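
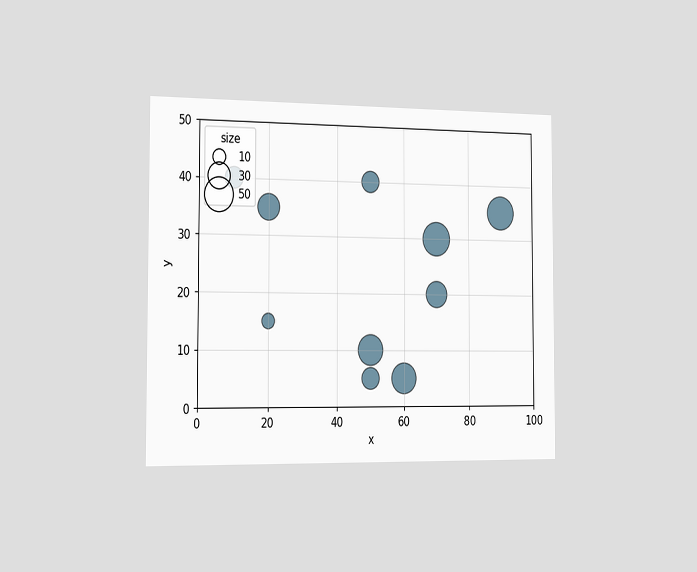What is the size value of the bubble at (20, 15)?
10

The chart is viewed slightly from the left. Matching the bubble at (20, 15) against the size legend gives 10.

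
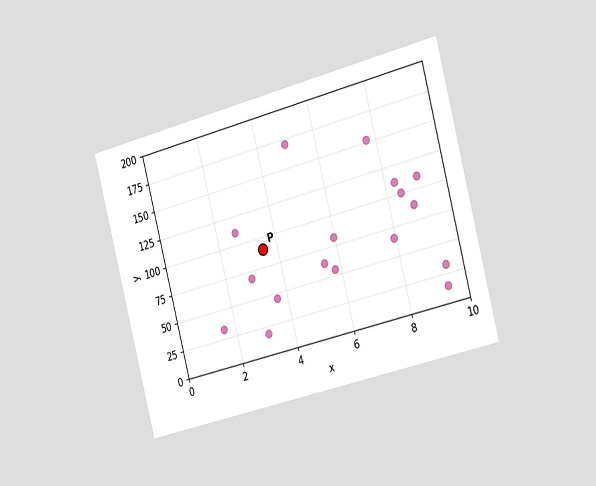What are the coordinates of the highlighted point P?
The chart is tilted about 14° counter-clockwise and viewed slightly from the right. Following the gridlines from P to each axis, P sits at (3.5, 90).

(3.5, 90)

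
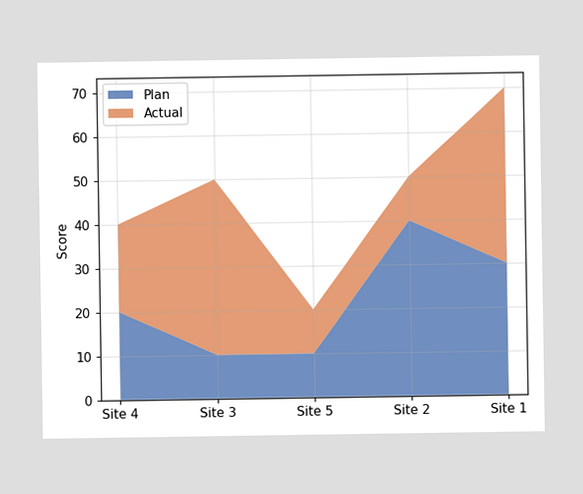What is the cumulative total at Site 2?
50

The stacked total at Site 2 reaches 50.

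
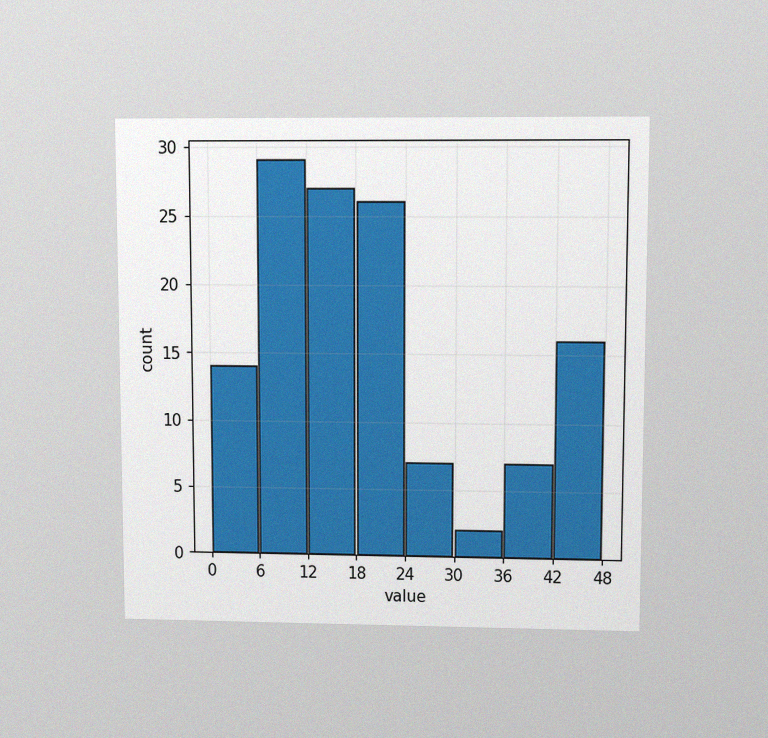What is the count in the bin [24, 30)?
7

The chart is viewed at a slight angle, with some photo noise. The [24, 30) bin has height 7.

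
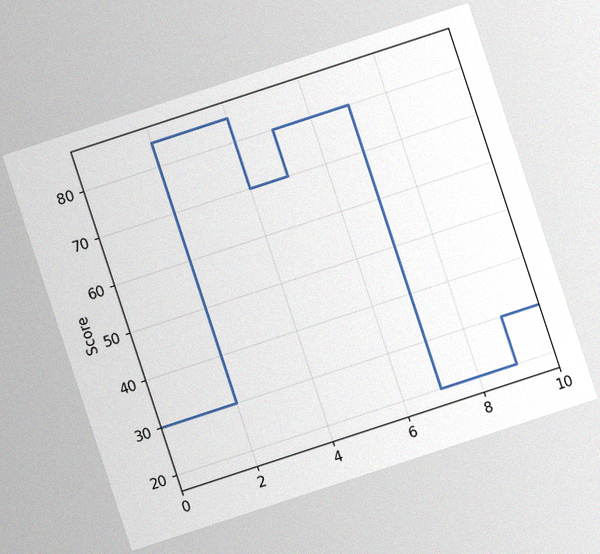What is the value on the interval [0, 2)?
30

The chart is tilted about 18° counter-clockwise, with some photo noise. On [0, 2) the step sits at 30.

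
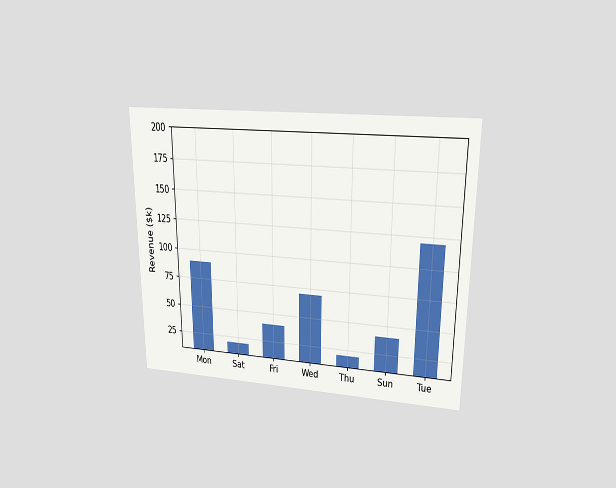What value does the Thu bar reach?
$20k

The chart is viewed at a slight angle. Reading along the chart's y-axis, the Thu bar reaches $20k.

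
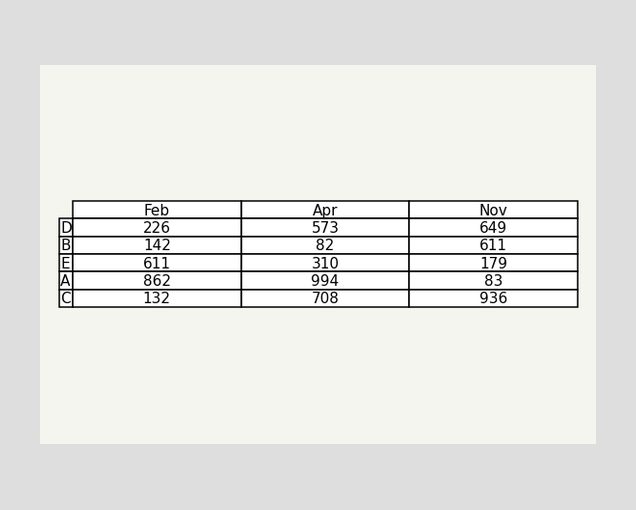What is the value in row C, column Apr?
708

The (C, Apr) cell reads 708.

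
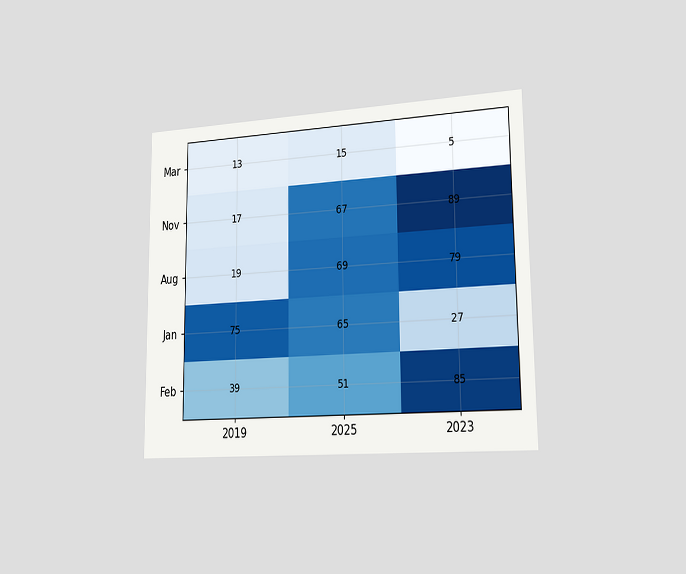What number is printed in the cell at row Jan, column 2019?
75

The chart is viewed slightly from the right. The (Jan, 2019) cell reads 75.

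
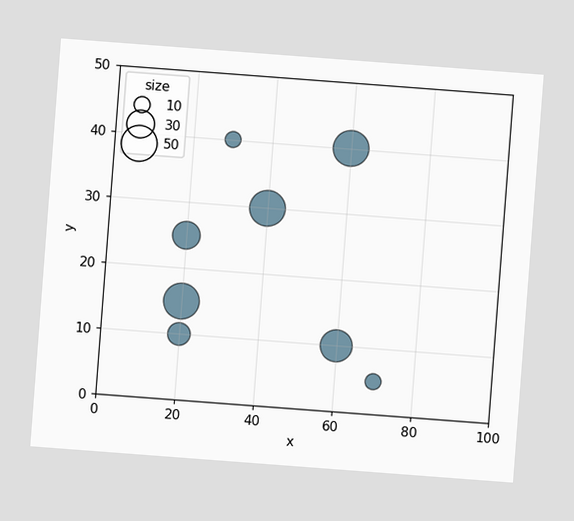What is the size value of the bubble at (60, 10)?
40

The chart is tilted about 4° clockwise. Matching the bubble at (60, 10) against the size legend gives 40.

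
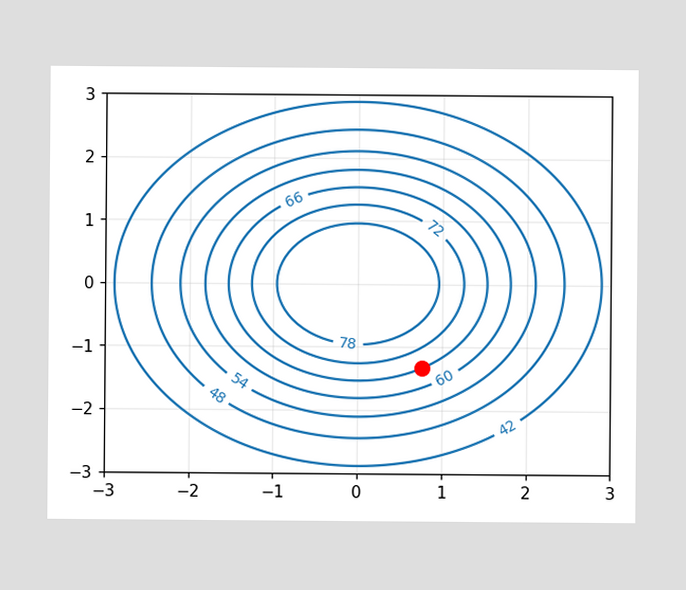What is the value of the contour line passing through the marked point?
66

The marked point sits on the contour labelled 66.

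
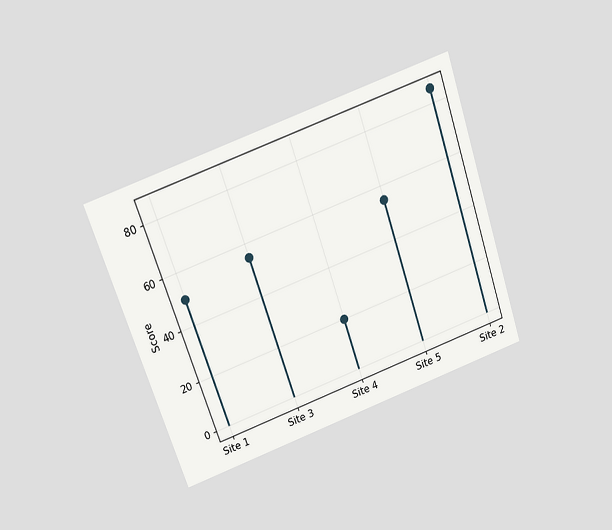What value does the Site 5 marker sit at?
The chart is tilted about 19° counter-clockwise and viewed slightly from above. The Site 5 marker sits at 55.

55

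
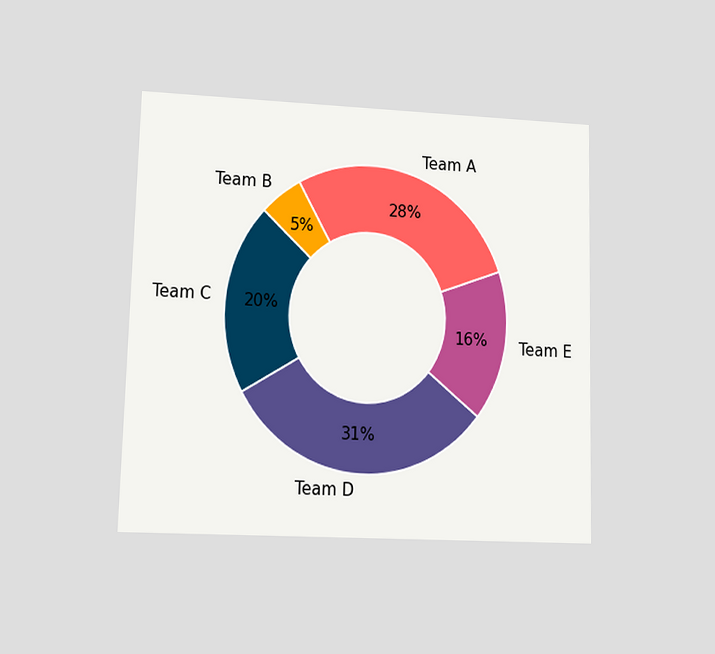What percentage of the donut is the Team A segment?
28%

The chart is viewed at a slight angle. The Team A segment takes up 28% of the ring.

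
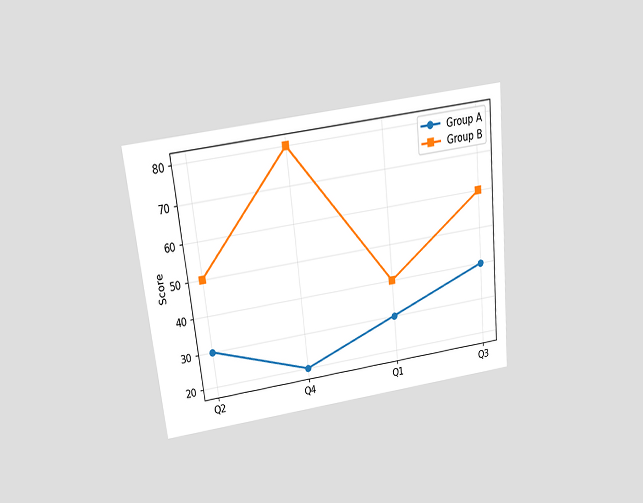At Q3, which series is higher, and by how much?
The chart is tilted about 6° counter-clockwise and viewed slightly from above. At Q3, Group B sits above the other line by 20.

Group B, by 20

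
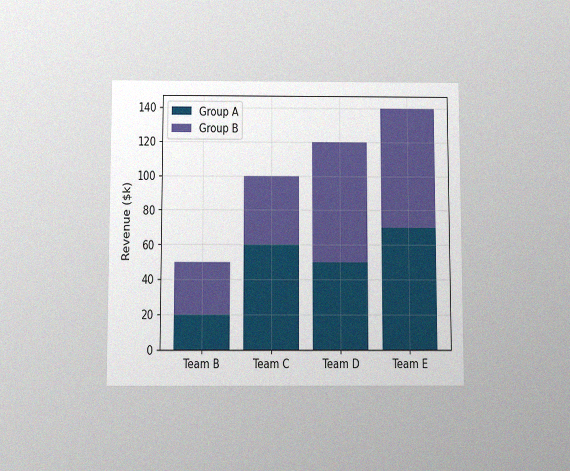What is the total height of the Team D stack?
The chart is viewed slightly from below, with some photo noise. The Team D stack's top reaches $120k on the y-axis.

$120k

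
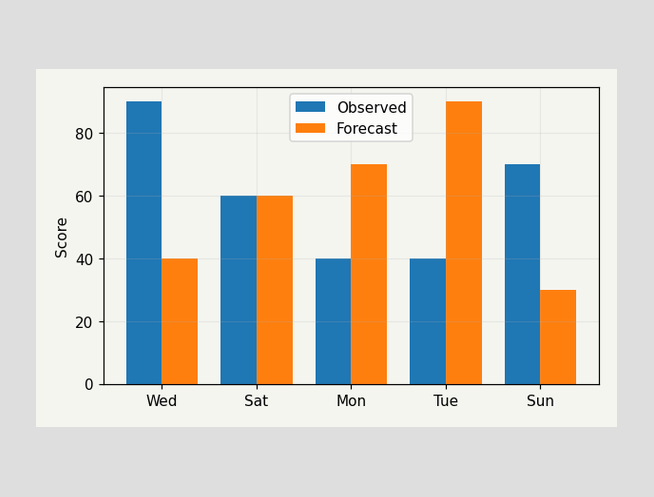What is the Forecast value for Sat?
60

The Forecast bar at Sat reaches 60 on the y-axis.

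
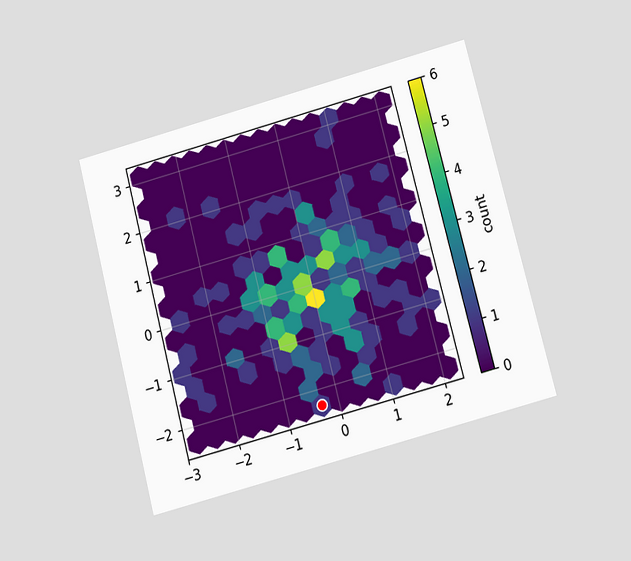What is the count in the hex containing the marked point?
1

The chart is tilted about 15° counter-clockwise and viewed slightly from below. The marked hex reads 1 on the colorbar.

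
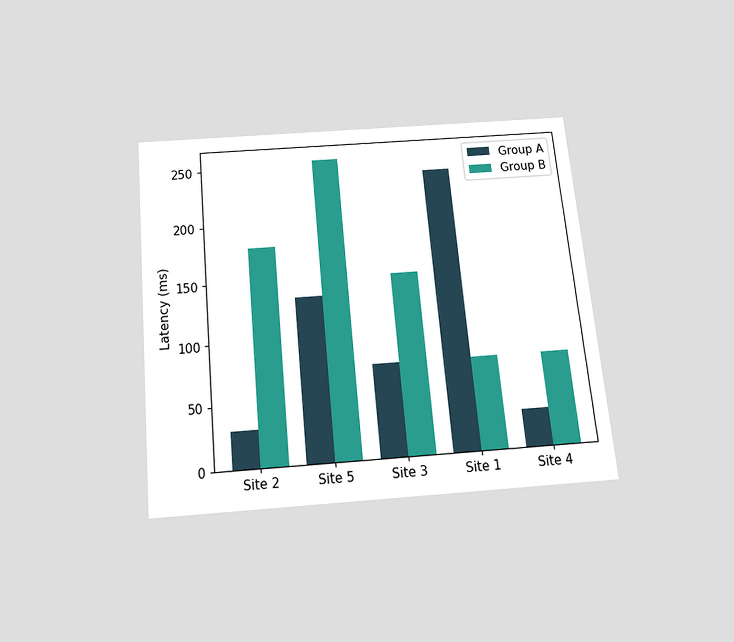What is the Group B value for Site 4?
75ms

The chart is tilted about 5° counter-clockwise and viewed slightly from below. The Group B bar at Site 4 reaches 75ms on the y-axis.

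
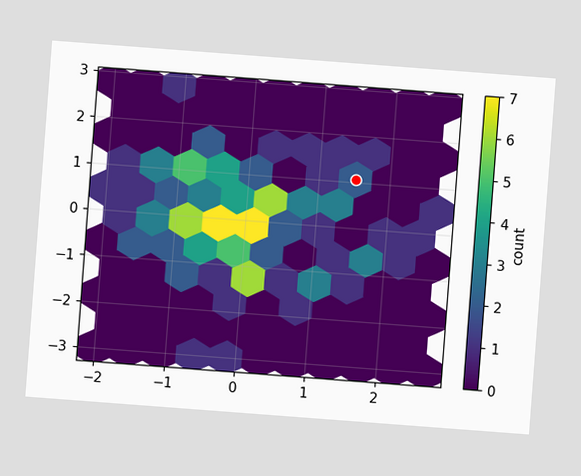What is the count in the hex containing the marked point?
2

The chart is tilted about 4° clockwise. The marked hex reads 2 on the colorbar.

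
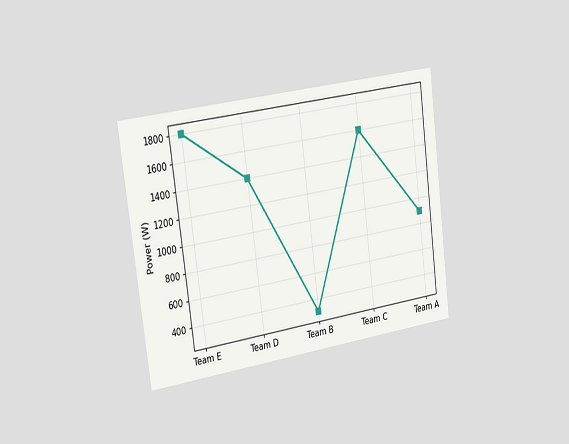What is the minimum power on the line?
300W

The chart is tilted about 7° counter-clockwise and viewed slightly from the left. The lowest point is at Team B, and reading across to the y-axis gives 300W.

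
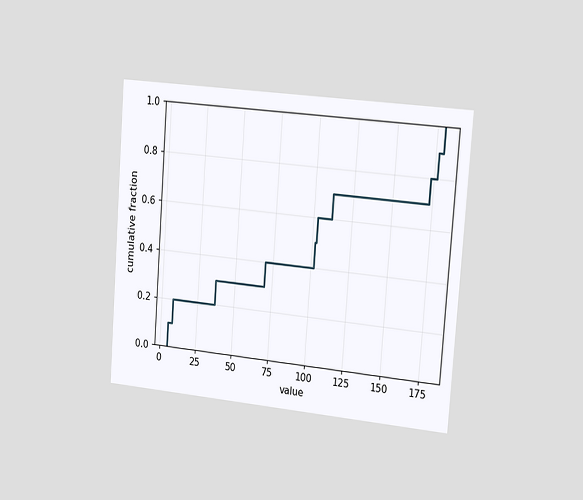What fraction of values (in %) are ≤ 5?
10%

The chart is tilted about 4° clockwise and viewed slightly from the right. At x=5 the ECDF step is at 10%.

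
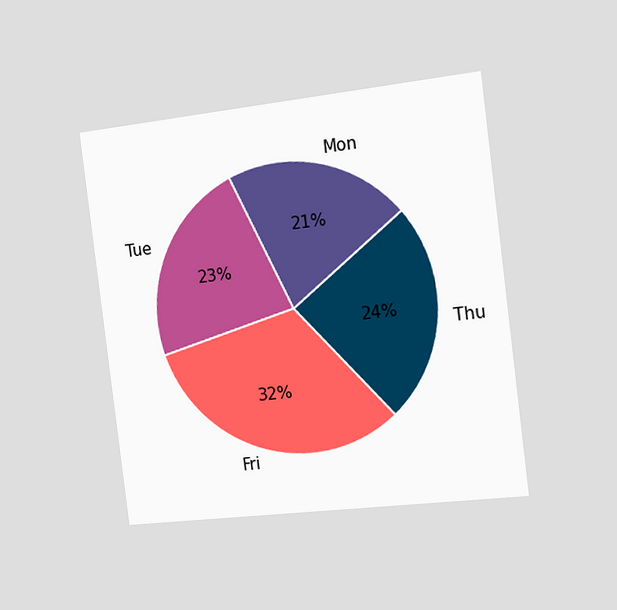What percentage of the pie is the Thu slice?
24%

The chart is tilted about 7° counter-clockwise and viewed slightly from the right. The Thu slice takes up 24% of the pie.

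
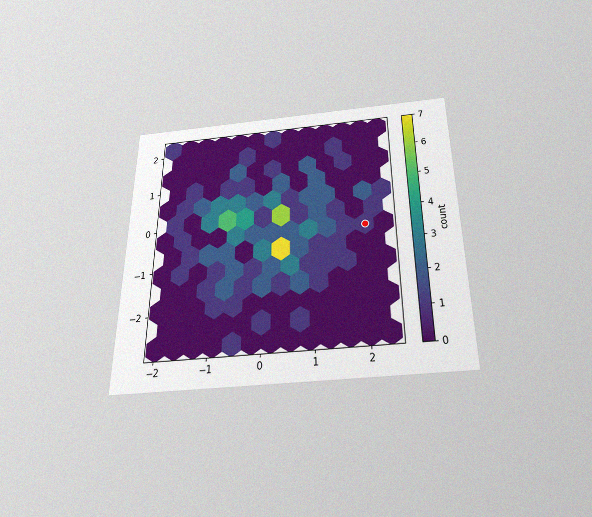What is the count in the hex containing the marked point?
1

The chart is viewed slightly from below, with some photo noise. The marked hex reads 1 on the colorbar.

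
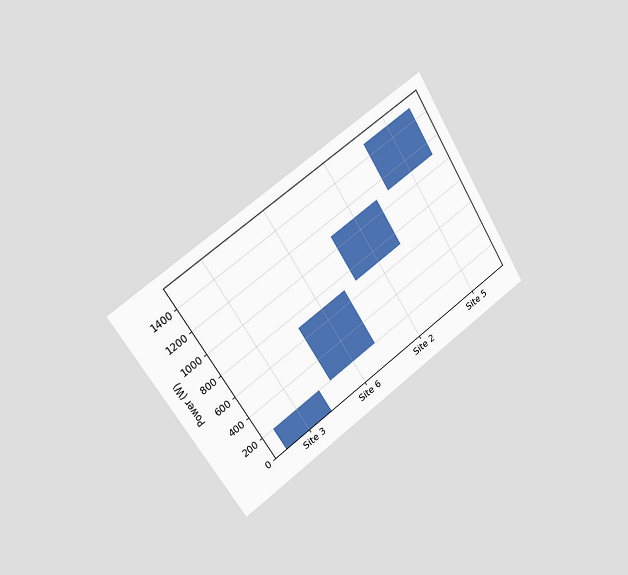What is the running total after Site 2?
1100W

The chart is tilted about 33° counter-clockwise and viewed slightly from the left. After Site 2 the running total reaches 1100W.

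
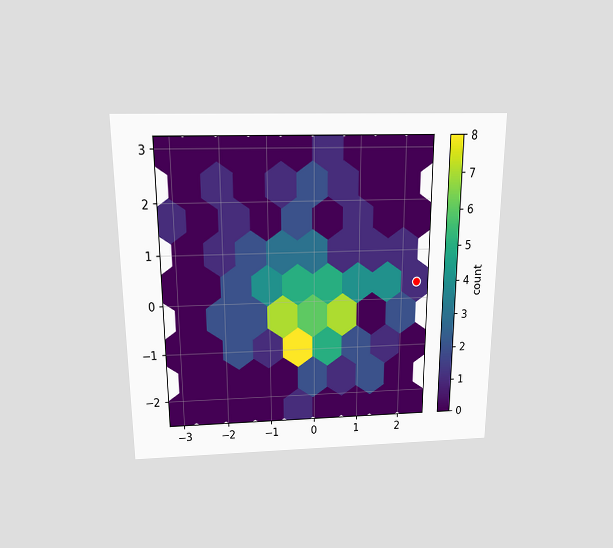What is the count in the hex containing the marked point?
1

The chart is viewed slightly from above. The marked hex reads 1 on the colorbar.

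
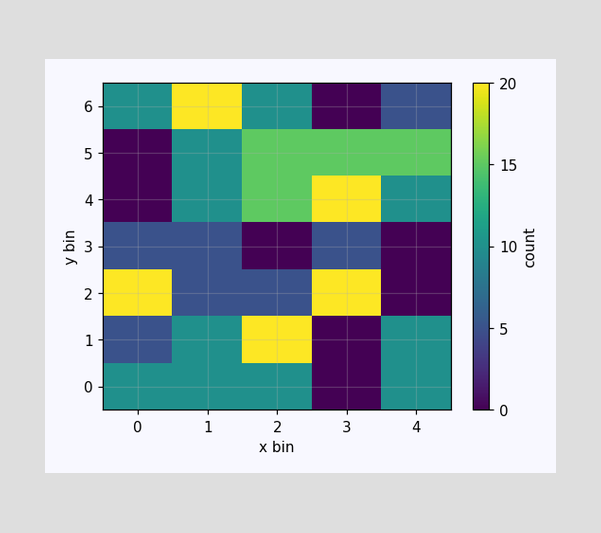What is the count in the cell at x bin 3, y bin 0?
Matching the cell (3, 0) against the colorbar gives 0.

0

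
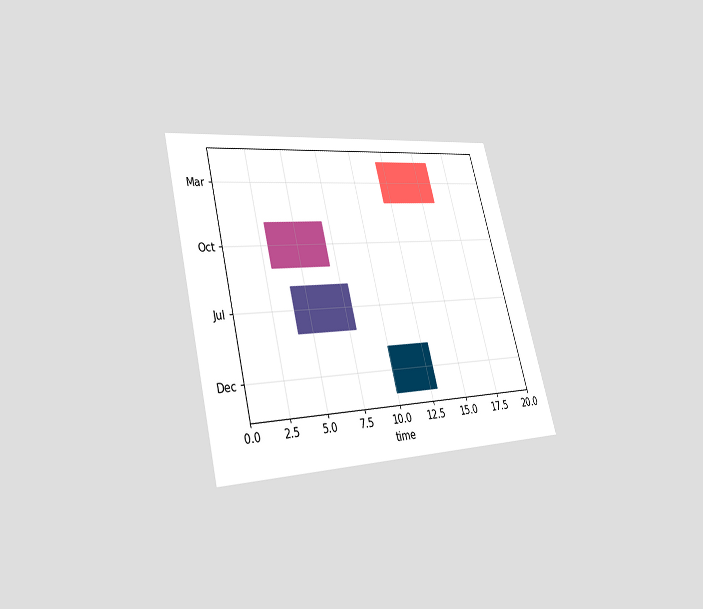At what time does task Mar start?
The chart is tilted about 14° counter-clockwise and viewed at a slight angle. The Mar bar begins at t=12.

12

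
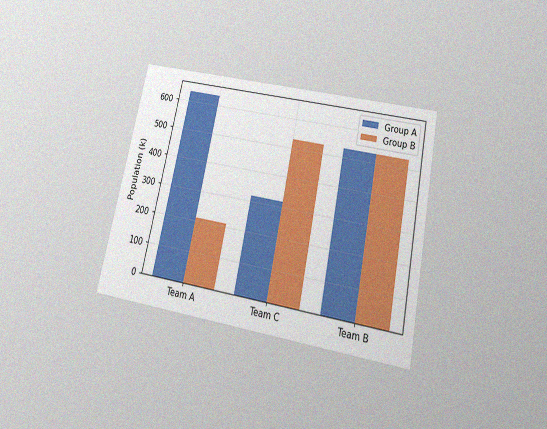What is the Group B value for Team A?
The chart is tilted about 12° clockwise and viewed slightly from below, with some photo noise. The Group B bar at Team A reaches 212k on the y-axis.

212k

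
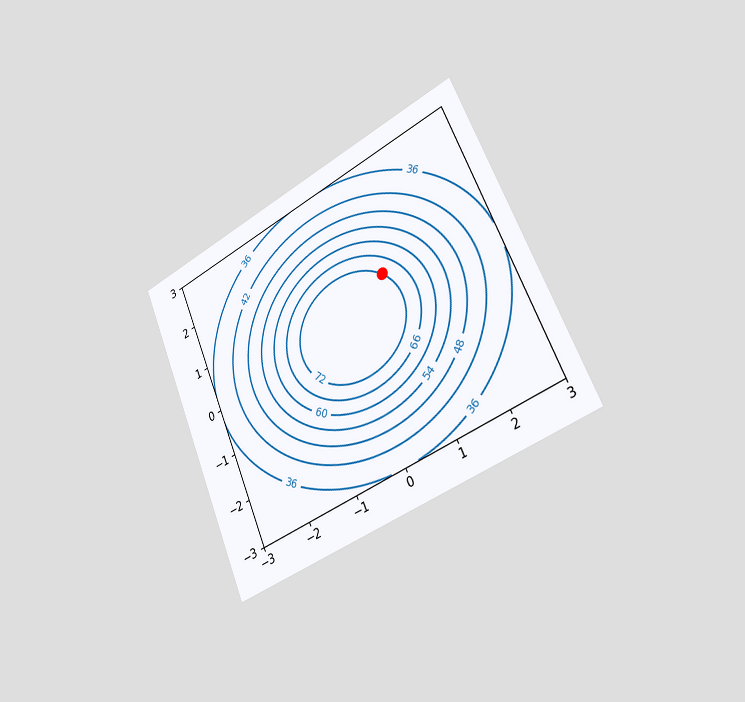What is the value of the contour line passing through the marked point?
The chart is tilted about 23° counter-clockwise and viewed slightly from the right. The marked point sits on the contour labelled 72.

72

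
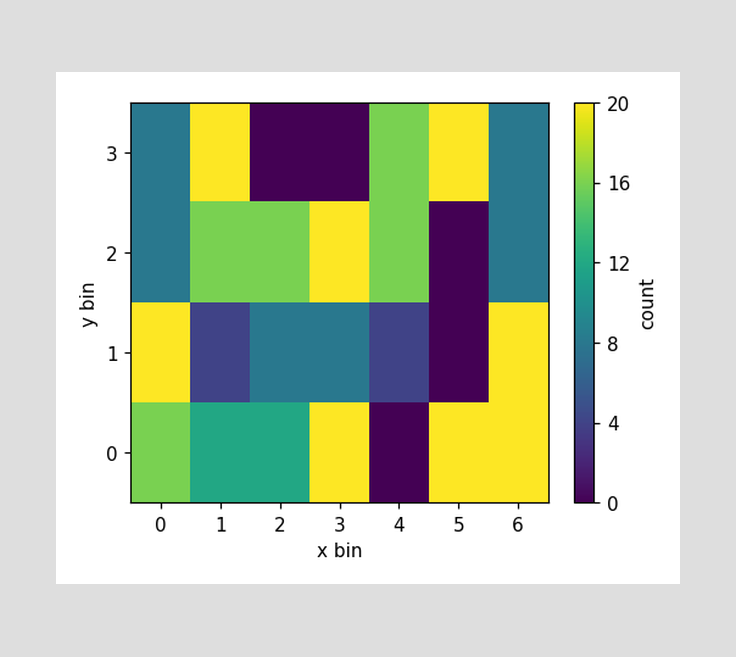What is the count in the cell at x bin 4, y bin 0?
Matching the cell (4, 0) against the colorbar gives 0.

0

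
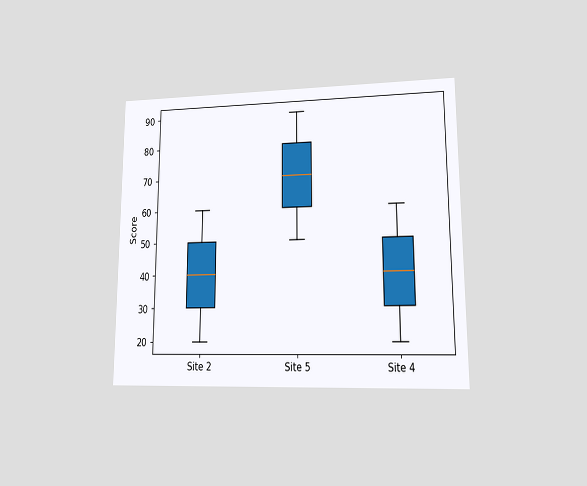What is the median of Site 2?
The chart is viewed at a slight angle. The median line in the Site 2 box sits at 40.

40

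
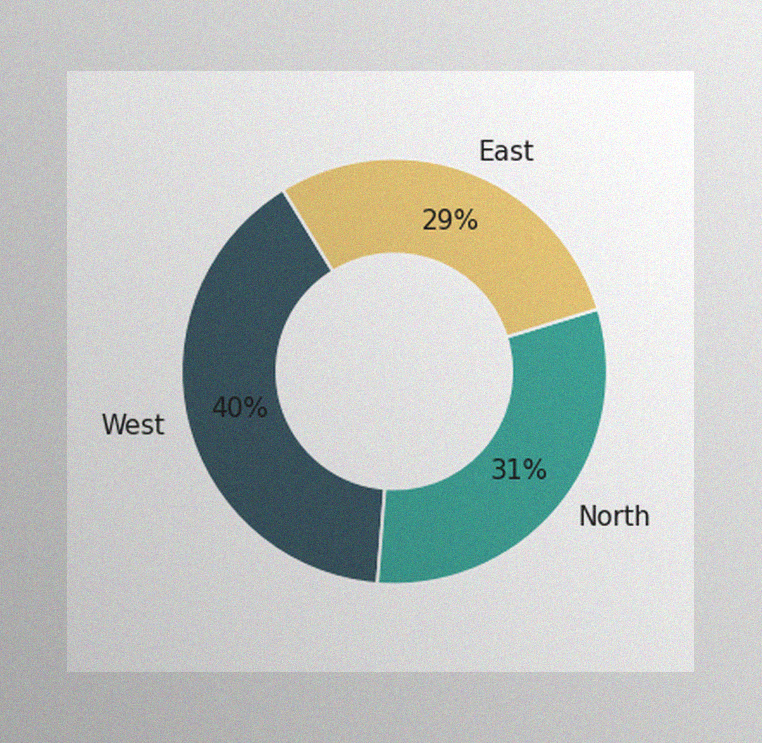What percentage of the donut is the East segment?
29%

The image has some photo noise and uneven lighting. The East segment takes up 29% of the ring.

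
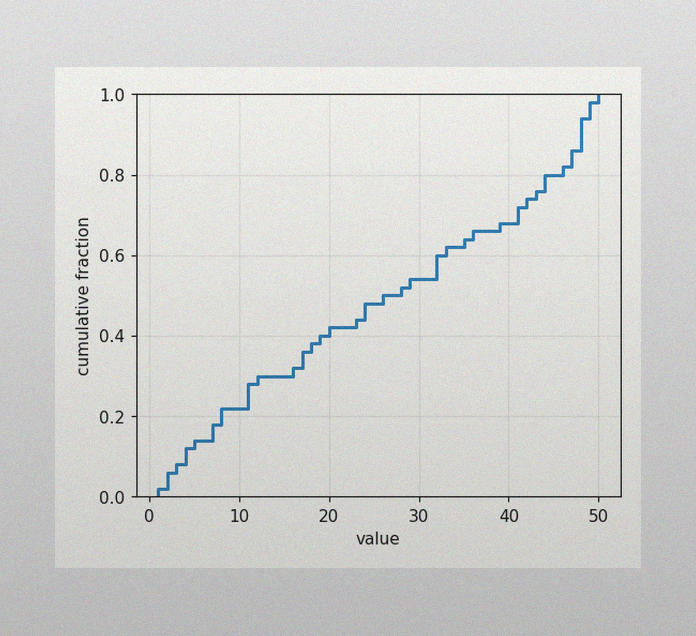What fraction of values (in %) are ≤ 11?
The image has some photo noise and uneven lighting. At x=11 the ECDF step is at 28%.

28%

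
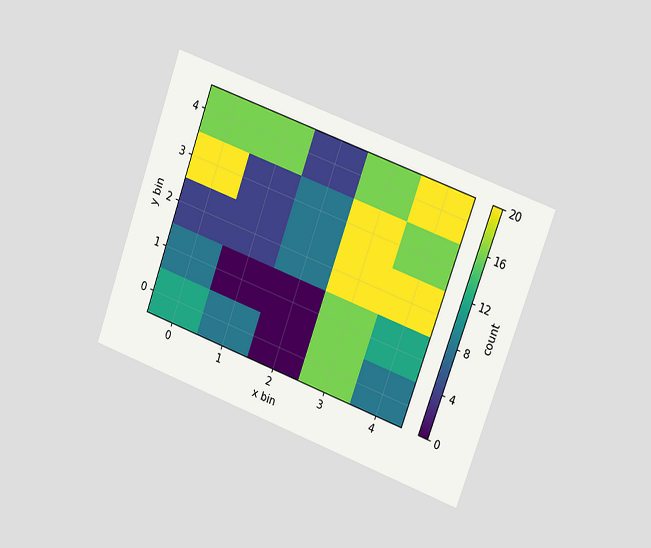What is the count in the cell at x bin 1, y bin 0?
8

The chart is tilted about 20° clockwise and viewed slightly from the right. Matching the cell (1, 0) against the colorbar gives 8.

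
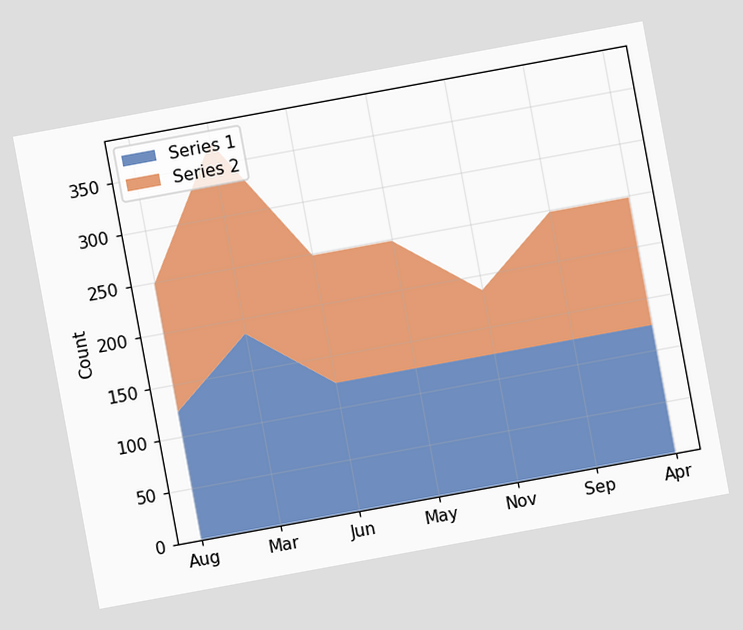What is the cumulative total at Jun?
The chart is tilted about 10° counter-clockwise. The stacked total at Jun reaches 248.

248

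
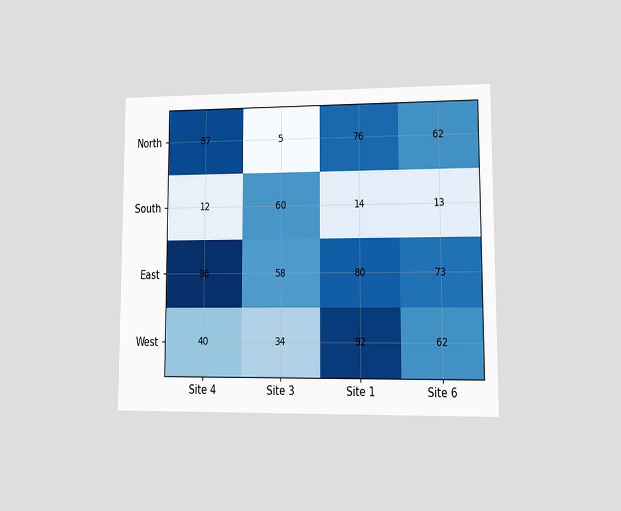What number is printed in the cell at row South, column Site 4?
The chart is viewed at a slight angle. The (South, Site 4) cell reads 12.

12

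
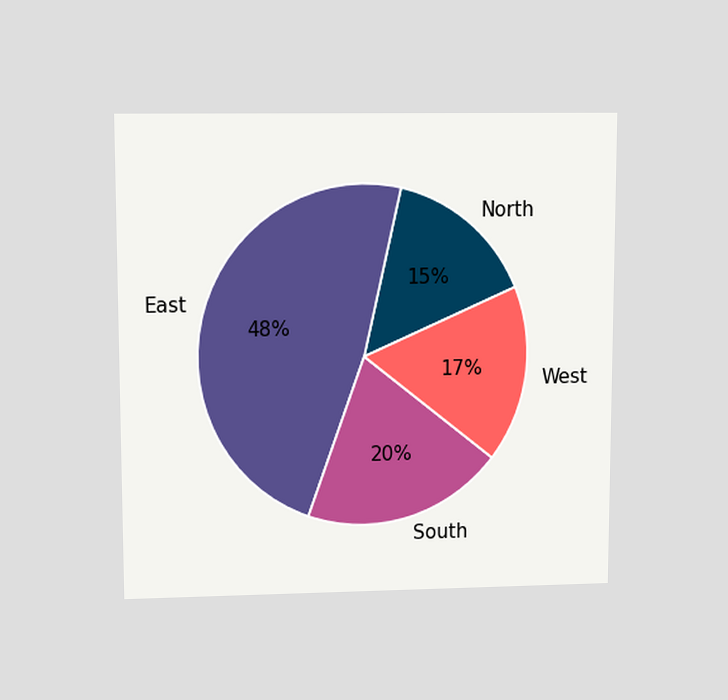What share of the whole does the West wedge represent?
17%

The chart is viewed at a slight angle. The West slice takes up 17% of the pie.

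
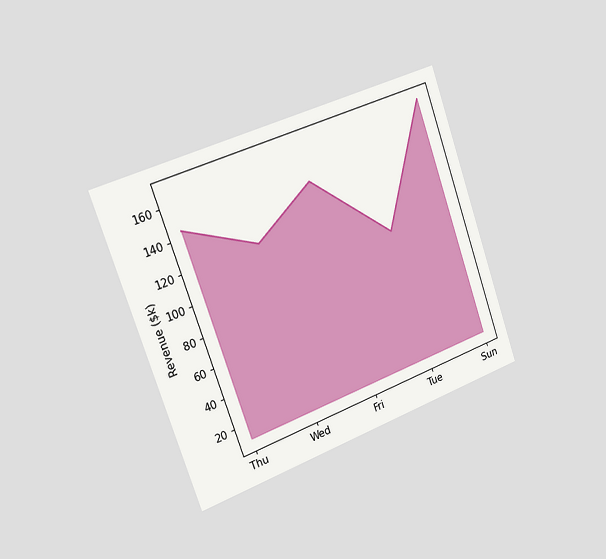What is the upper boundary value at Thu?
The chart is tilted about 20° counter-clockwise and viewed slightly from the left. At Thu the upper boundary is at $144k.

$144k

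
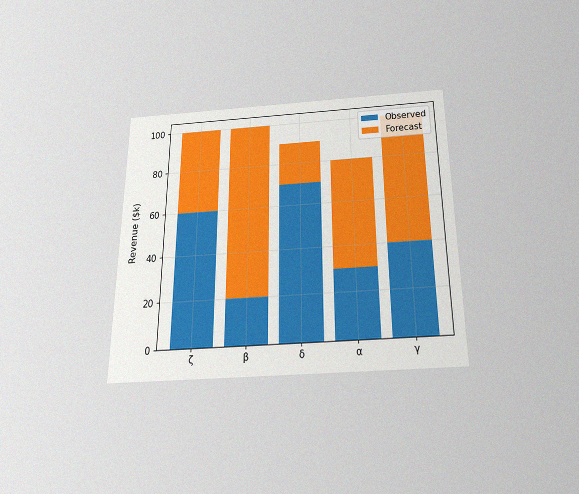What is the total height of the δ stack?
The chart is viewed slightly from below, with some photo noise. The δ stack's top reaches $90k on the y-axis.

$90k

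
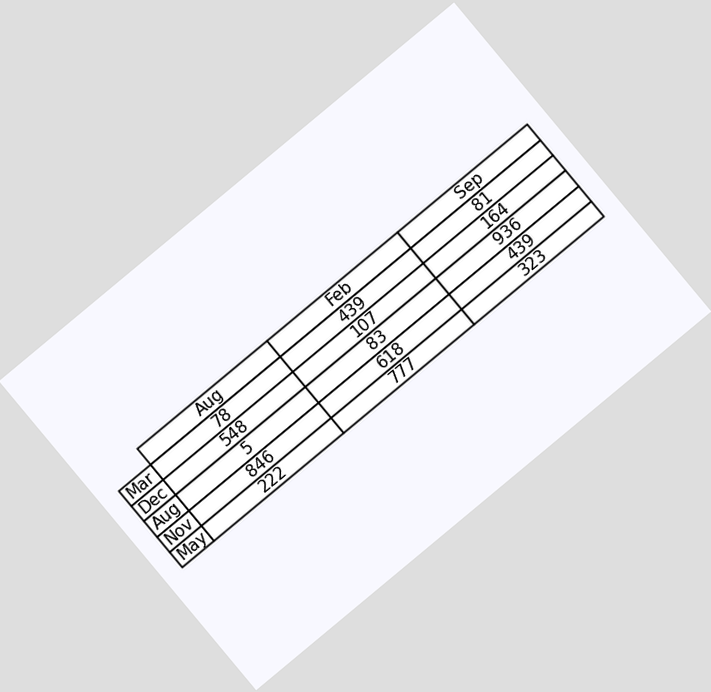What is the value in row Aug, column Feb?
The chart is tilted about 40° counter-clockwise. The (Aug, Feb) cell reads 83.

83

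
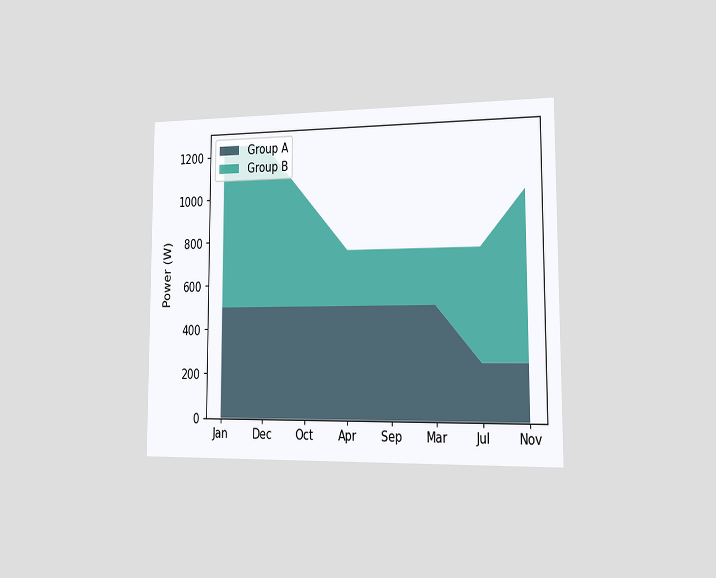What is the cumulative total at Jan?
1250W

The chart is viewed slightly from the right. The stacked total at Jan reaches 1250W.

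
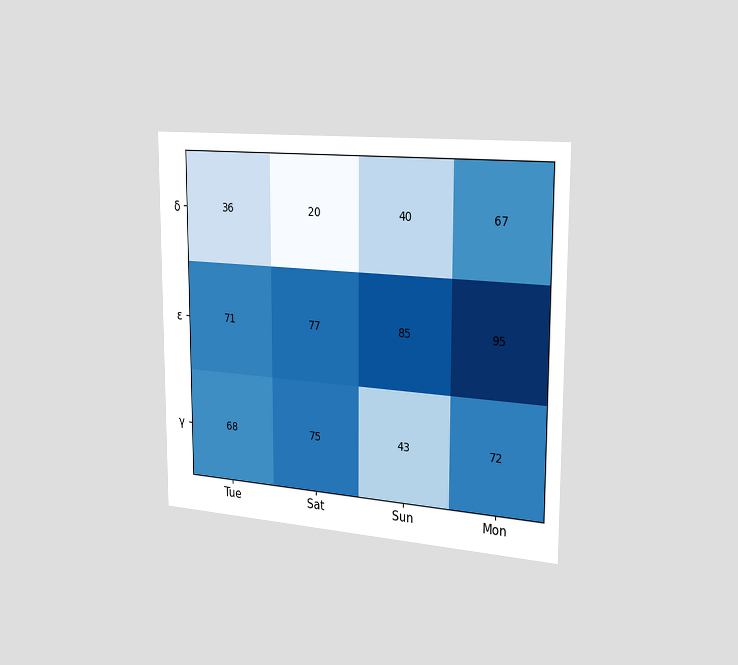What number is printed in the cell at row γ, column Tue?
68

The chart is viewed slightly from the right. The (γ, Tue) cell reads 68.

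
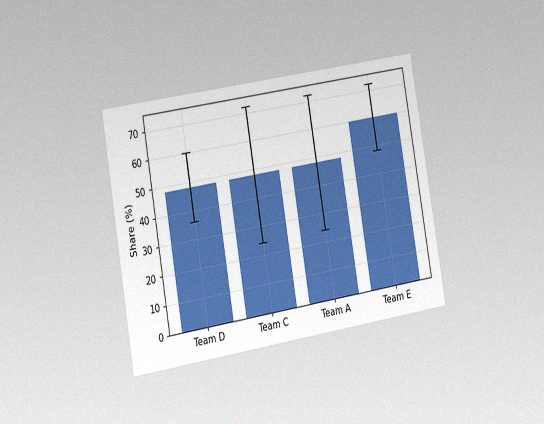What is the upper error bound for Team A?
The chart is tilted about 10° counter-clockwise and viewed slightly from the left, with some photo noise. The Team A bar's upper whisker reaches 72%.

72%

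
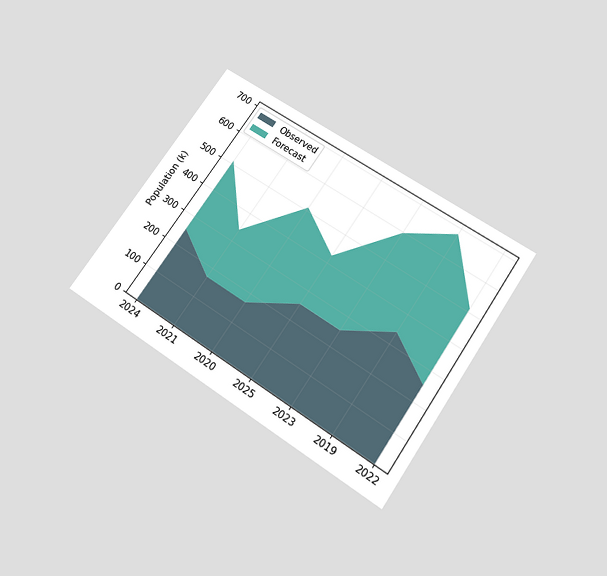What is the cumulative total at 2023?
The chart is tilted about 34° clockwise and viewed slightly from below. The stacked total at 2023 reaches 595k.

595k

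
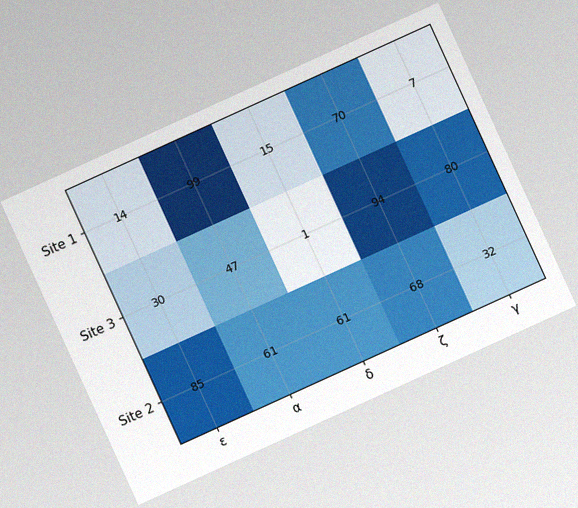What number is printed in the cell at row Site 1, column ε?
14

The chart is tilted about 24° counter-clockwise, with some photo noise. The (Site 1, ε) cell reads 14.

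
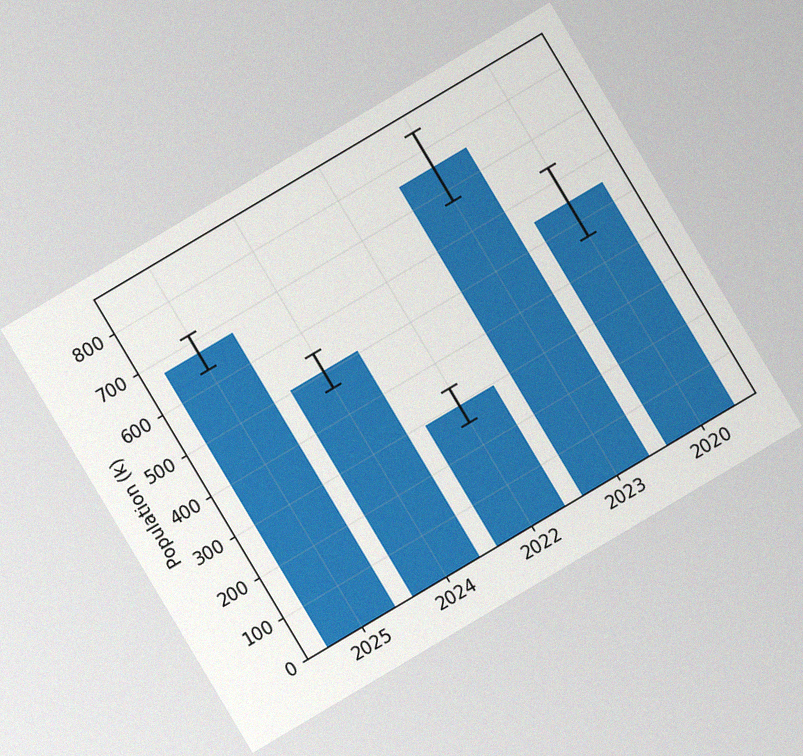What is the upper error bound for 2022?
The chart is tilted about 31° counter-clockwise, with some photo noise. The 2022 bar's upper whisker reaches 336k.

336k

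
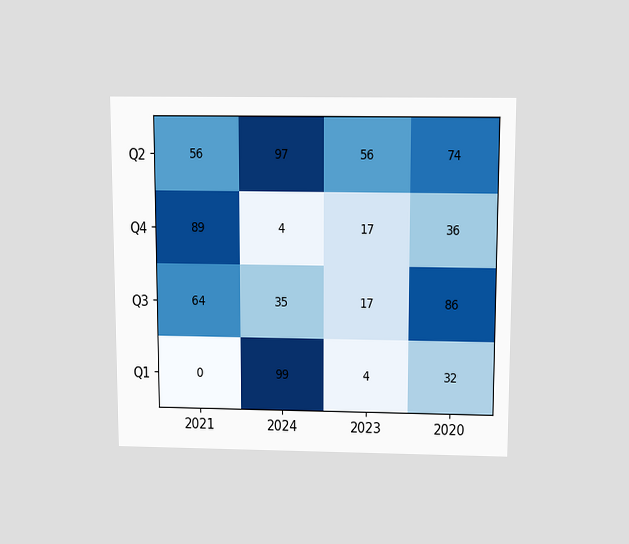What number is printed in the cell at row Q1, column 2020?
32

The chart is viewed slightly from above. The (Q1, 2020) cell reads 32.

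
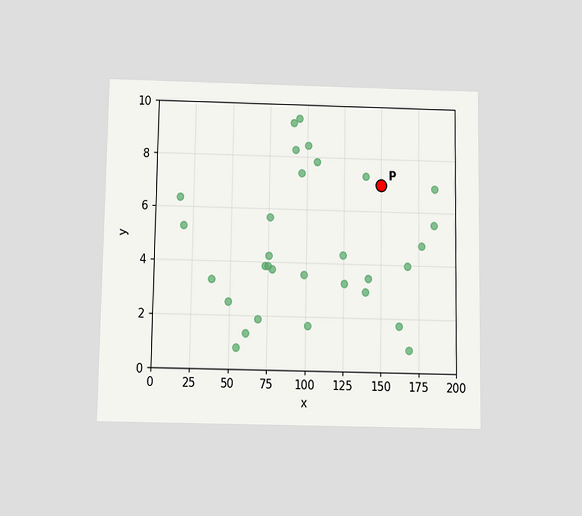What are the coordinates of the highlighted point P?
(150, 7)

The chart is viewed slightly from below. Following the gridlines from P to each axis, P sits at (150, 7).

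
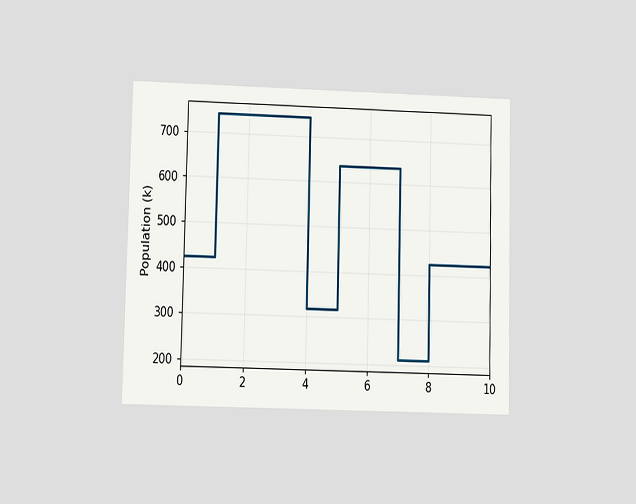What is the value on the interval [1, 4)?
742k

The chart is viewed at a slight angle. On [1, 4) the step sits at 742k.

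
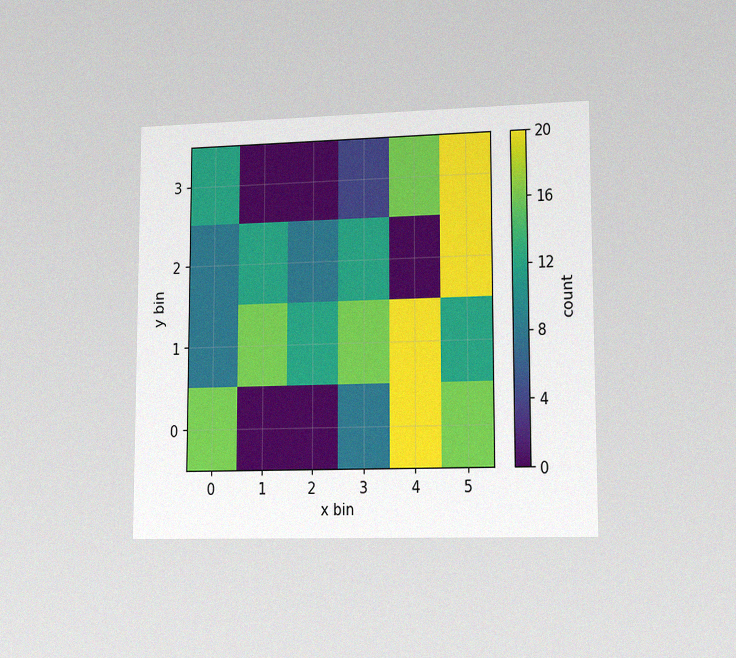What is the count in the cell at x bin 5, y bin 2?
20

The chart is viewed slightly from the right, with some photo noise. Matching the cell (5, 2) against the colorbar gives 20.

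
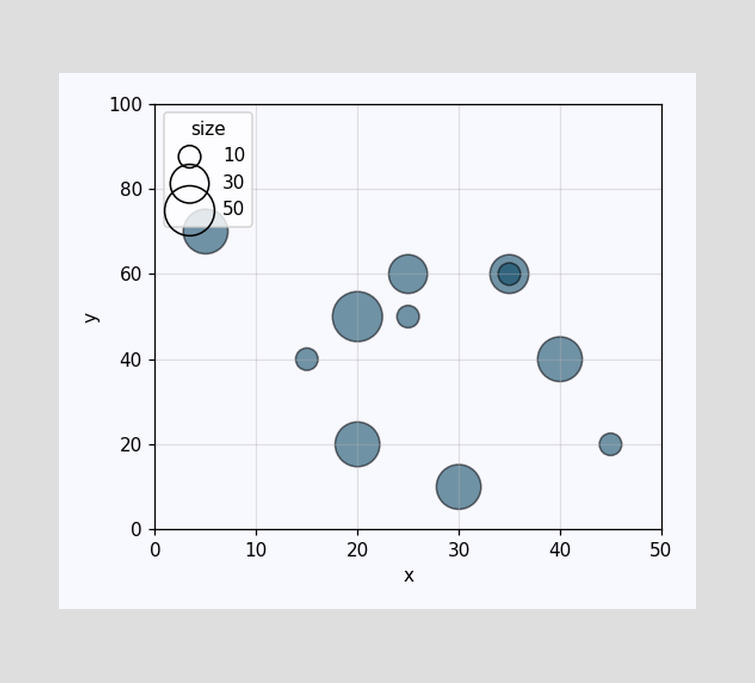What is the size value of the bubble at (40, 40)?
40

Matching the bubble at (40, 40) against the size legend gives 40.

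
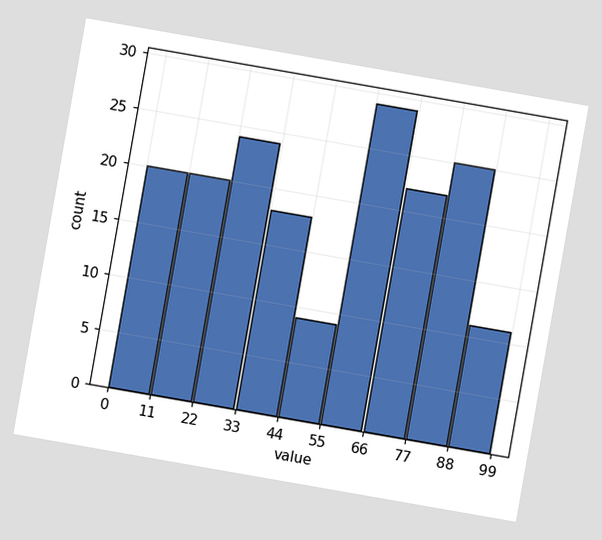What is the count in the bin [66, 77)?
22

The chart is tilted about 10° clockwise. The [66, 77) bin has height 22.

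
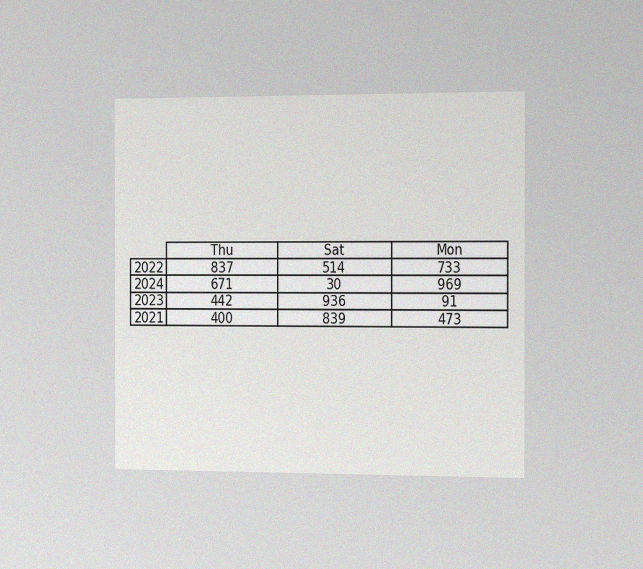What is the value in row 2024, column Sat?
The chart is viewed slightly from the right, with some photo noise. The (2024, Sat) cell reads 30.

30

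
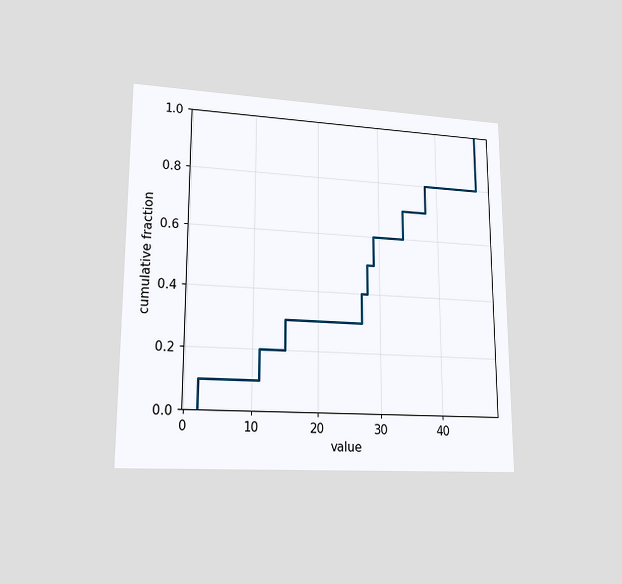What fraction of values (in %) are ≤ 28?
50%

The chart is viewed at a slight angle. At x=28 the ECDF step is at 50%.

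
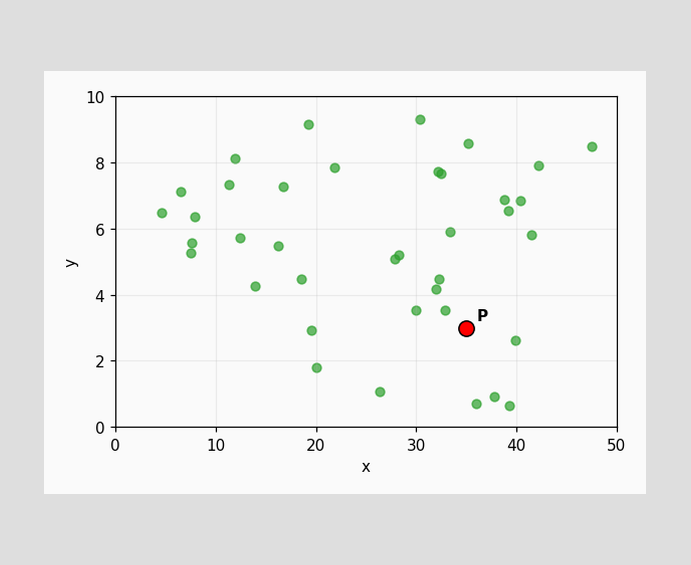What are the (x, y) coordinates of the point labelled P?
(35, 3)

Following the gridlines from P to each axis, P sits at (35, 3).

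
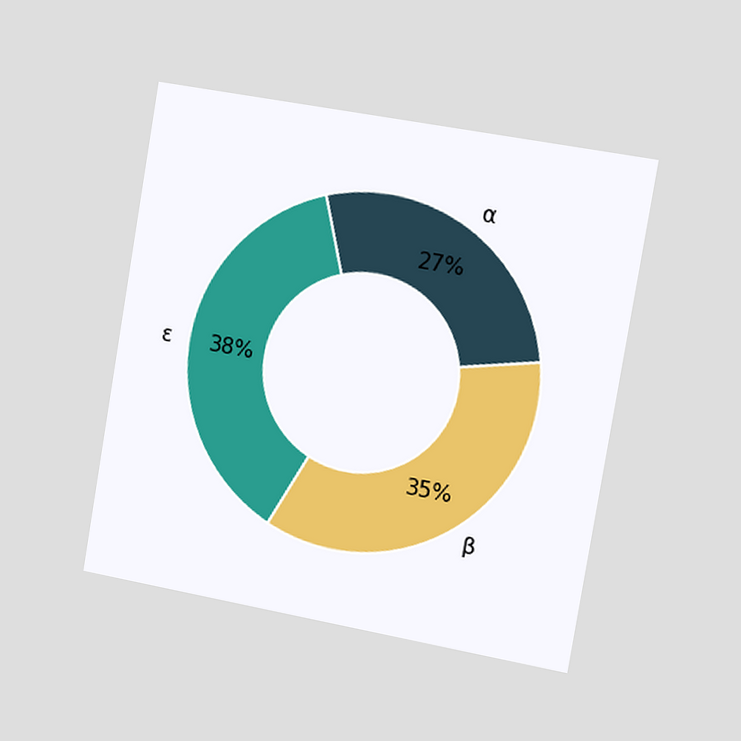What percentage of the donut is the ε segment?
The chart is tilted about 10° clockwise and viewed slightly from the right. The ε segment takes up 38% of the ring.

38%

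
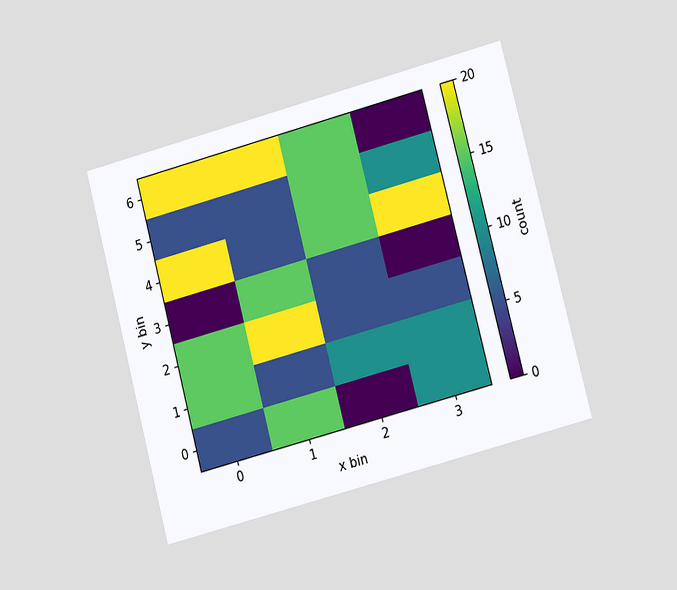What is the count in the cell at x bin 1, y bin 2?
The chart is tilted about 15° counter-clockwise and viewed at a slight angle. Matching the cell (1, 2) against the colorbar gives 20.

20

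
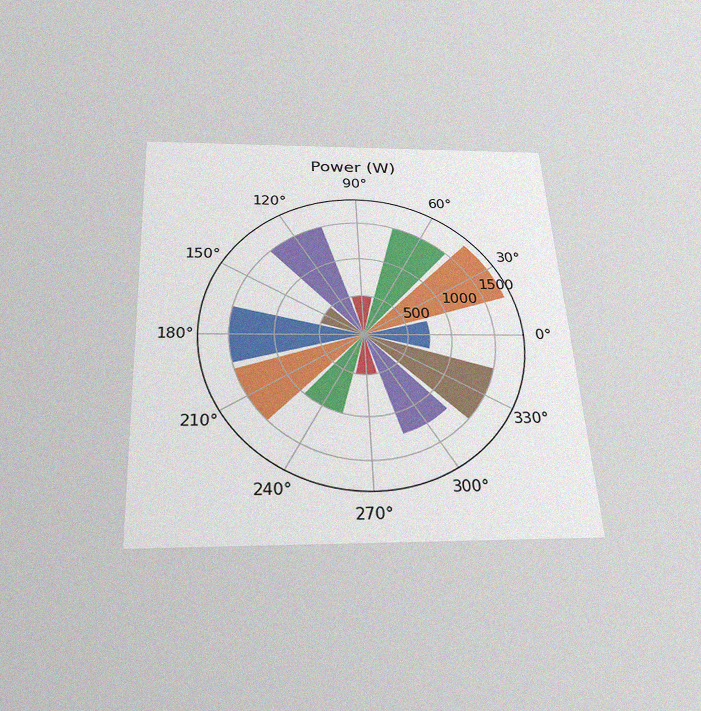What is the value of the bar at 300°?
The chart is tilted about 3° counter-clockwise and viewed slightly from below, with some photo noise. The bar at 300° reaches 1250W on the radial axis.

1250W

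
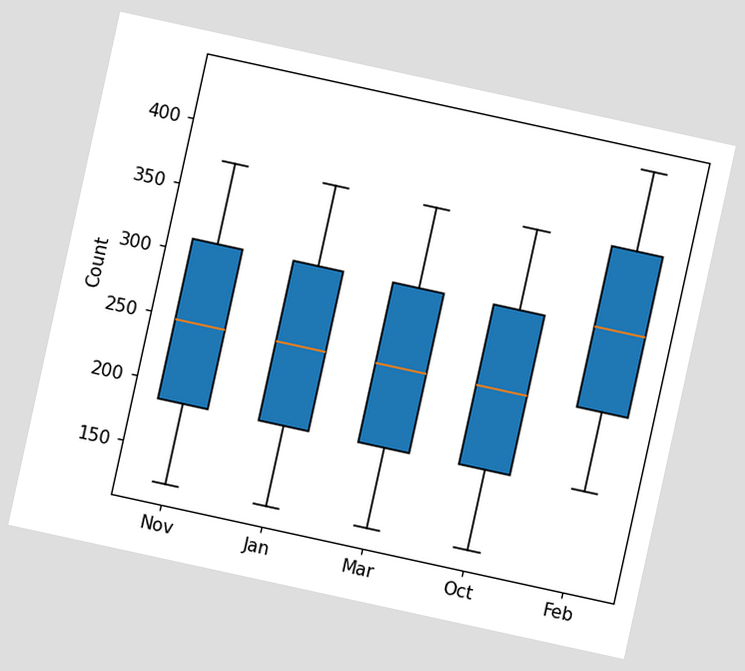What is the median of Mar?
248

The chart is tilted about 12° clockwise. The median line in the Mar box sits at 248.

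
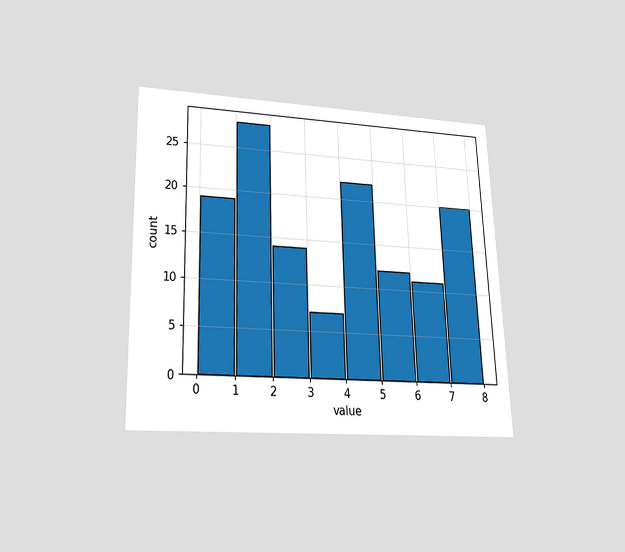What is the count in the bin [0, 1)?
19

The chart is viewed slightly from below. The [0, 1) bin has height 19.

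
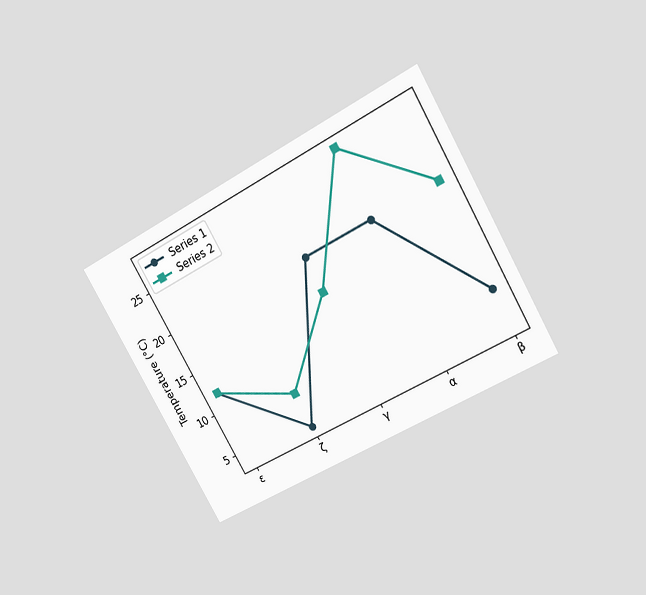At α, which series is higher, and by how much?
The chart is tilted about 30° counter-clockwise and viewed at a slight angle. At α, Series 2 sits above the other line by 8°C.

Series 2, by 8°C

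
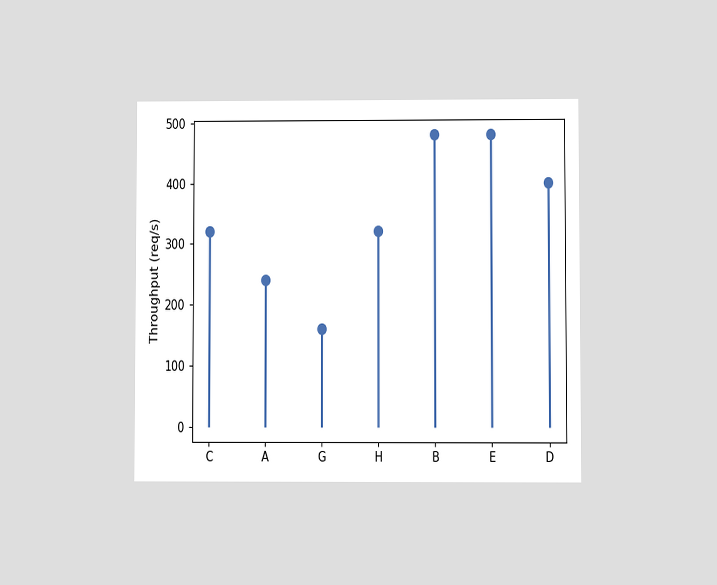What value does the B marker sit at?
The chart is viewed at a slight angle. The B marker sits at 480req/s.

480req/s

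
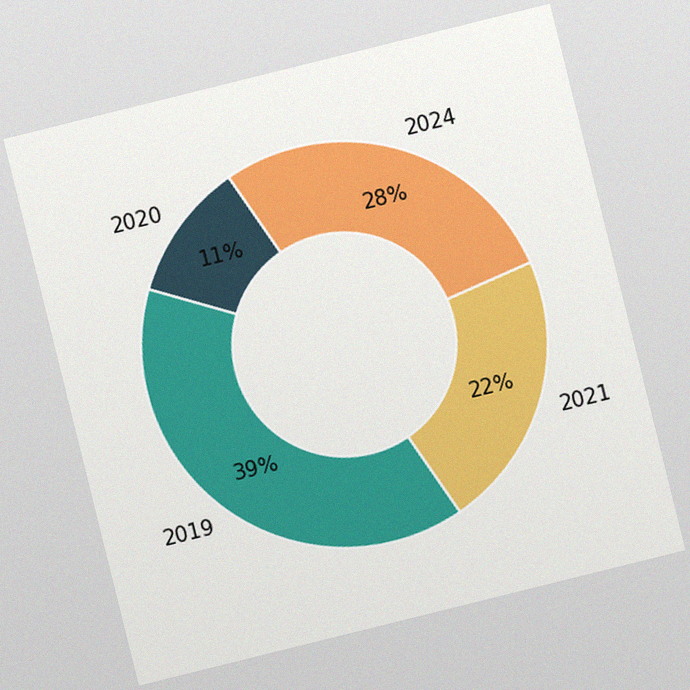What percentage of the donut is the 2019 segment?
39%

The chart is tilted about 14° counter-clockwise, with some photo noise. The 2019 segment takes up 39% of the ring.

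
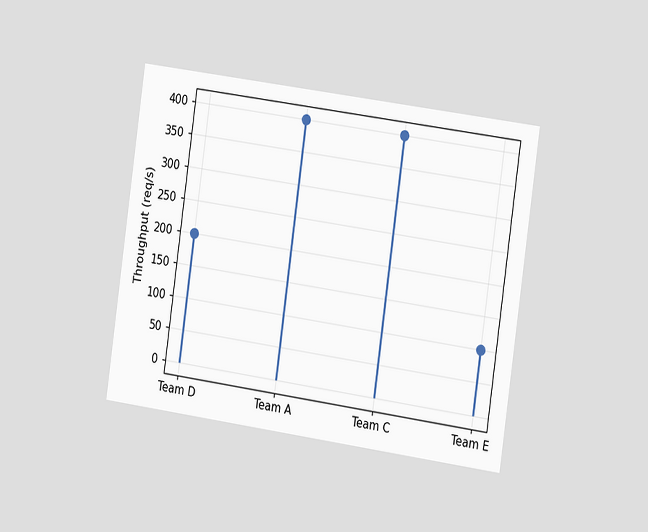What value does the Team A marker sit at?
400req/s

The chart is tilted about 8° clockwise and viewed slightly from the right. The Team A marker sits at 400req/s.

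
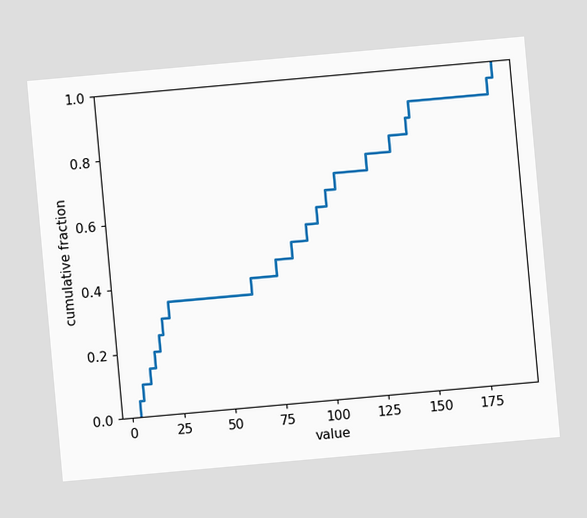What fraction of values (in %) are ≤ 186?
The chart is tilted about 5° counter-clockwise. At x=186 the ECDF step is at 95%.

95%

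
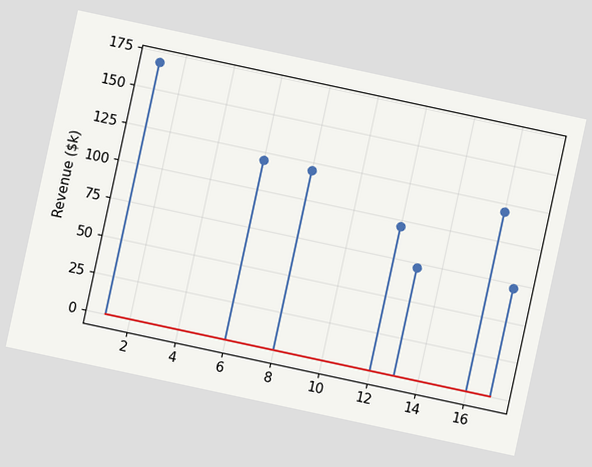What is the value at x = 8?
$120k

The chart is tilted about 12° clockwise. The stem at x=8 reaches $120k.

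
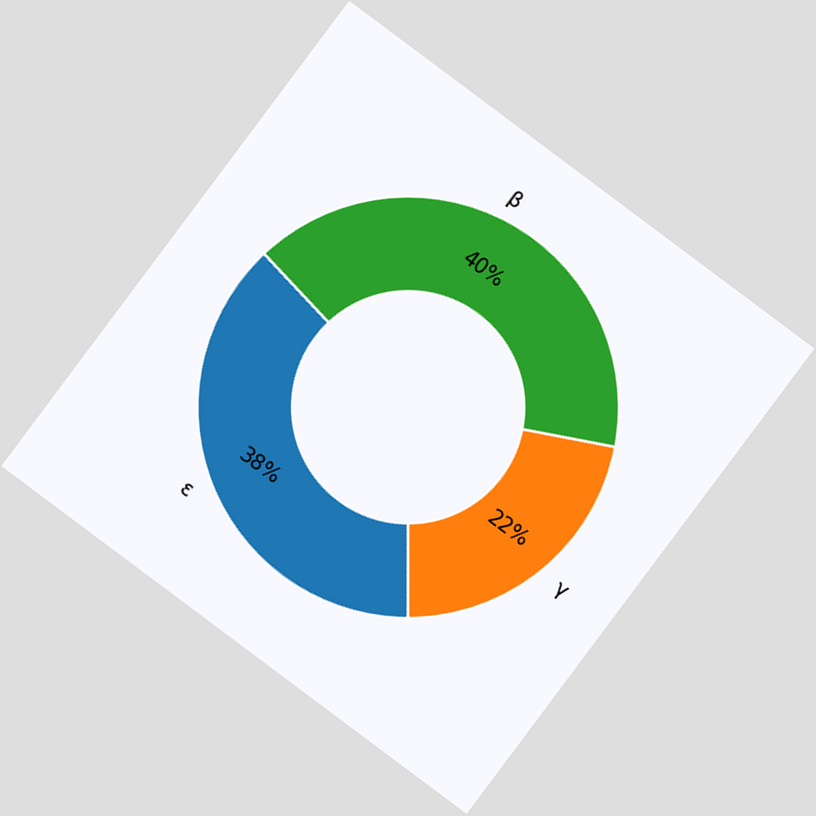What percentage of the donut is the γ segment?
22%

The chart is tilted about 37° clockwise. The γ segment takes up 22% of the ring.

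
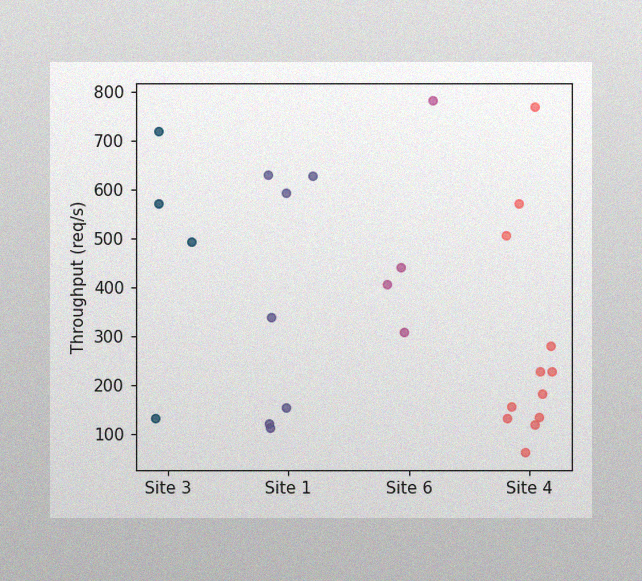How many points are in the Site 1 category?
The image has some photo noise and uneven lighting. Counting the markers in the Site 1 column gives 7.

7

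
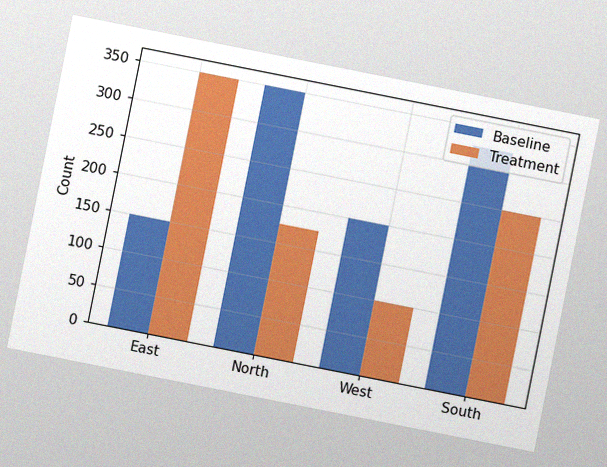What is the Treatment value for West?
100

The chart is tilted about 11° clockwise, with some photo noise. The Treatment bar at West reaches 100 on the y-axis.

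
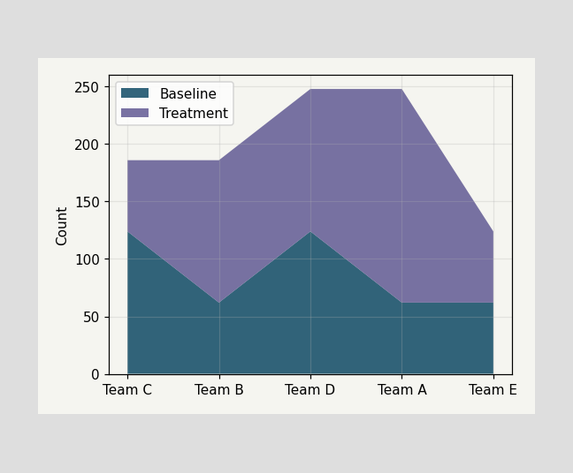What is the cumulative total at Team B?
The stacked total at Team B reaches 186.

186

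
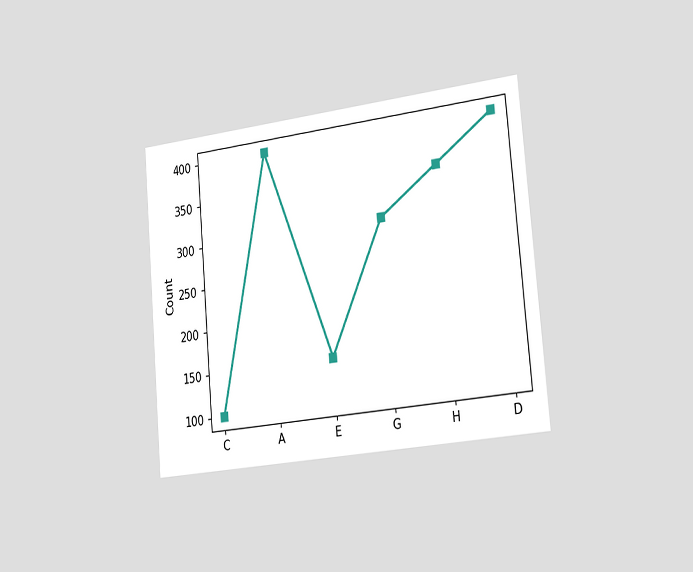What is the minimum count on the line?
The chart is tilted about 5° counter-clockwise and viewed slightly from the right. The lowest point is at C, and reading across to the y-axis gives 100.

100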